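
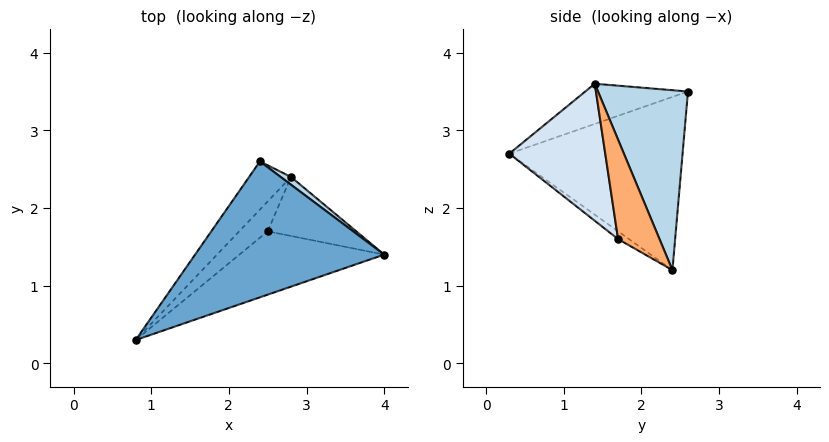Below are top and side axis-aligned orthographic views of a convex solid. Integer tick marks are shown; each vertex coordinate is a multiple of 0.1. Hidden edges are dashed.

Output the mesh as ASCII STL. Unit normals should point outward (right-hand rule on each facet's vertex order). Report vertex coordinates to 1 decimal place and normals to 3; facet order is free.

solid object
 facet normal -0.204 -0.192 0.960
  outer loop
   vertex 2.4 2.6 3.5
   vertex 0.8 0.3 2.7
   vertex 4.0 1.4 3.6
  endloop
 endfacet
 facet normal -0.775 0.604 -0.187
  outer loop
   vertex 2.8 2.4 1.2
   vertex 0.8 0.3 2.7
   vertex 2.4 2.6 3.5
  endloop
 endfacet
 facet normal 0.598 0.801 0.034
  outer loop
   vertex 2.8 2.4 1.2
   vertex 2.4 2.6 3.5
   vertex 4.0 1.4 3.6
  endloop
 endfacet
 facet normal 0.399 -0.815 -0.421
  outer loop
   vertex 2.5 1.7 1.6
   vertex 4.0 1.4 3.6
   vertex 0.8 0.3 2.7
  endloop
 endfacet
 facet normal -0.241 -0.402 -0.884
  outer loop
   vertex 2.5 1.7 1.6
   vertex 0.8 0.3 2.7
   vertex 2.8 2.4 1.2
  endloop
 endfacet
 facet normal 0.612 -0.574 -0.545
  outer loop
   vertex 2.5 1.7 1.6
   vertex 2.8 2.4 1.2
   vertex 4.0 1.4 3.6
  endloop
 endfacet
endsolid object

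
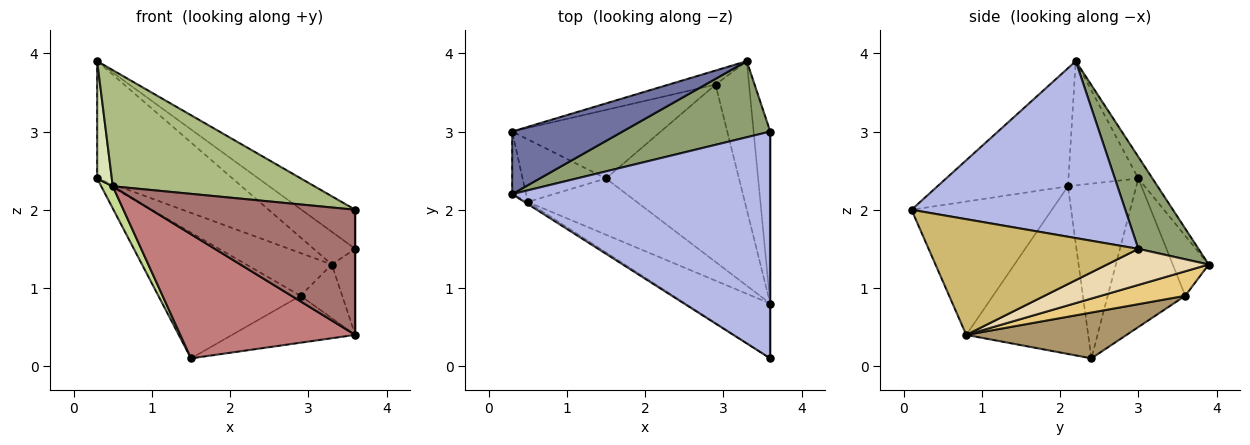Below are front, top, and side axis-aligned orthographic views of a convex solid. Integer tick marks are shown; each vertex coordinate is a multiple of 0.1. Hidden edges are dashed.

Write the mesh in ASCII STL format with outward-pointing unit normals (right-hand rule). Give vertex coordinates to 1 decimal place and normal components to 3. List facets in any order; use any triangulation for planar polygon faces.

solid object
 facet normal -0.092 0.879 0.469
  outer loop
   vertex 0.3 2.2 3.9
   vertex 3.3 3.9 1.3
   vertex 0.3 3.0 2.4
  endloop
 endfacet
 facet normal -0.371 0.882 -0.290
  outer loop
   vertex 2.9 3.6 0.9
   vertex 0.3 3.0 2.4
   vertex 3.3 3.9 1.3
  endloop
 endfacet
 facet normal -0.432 0.792 -0.432
  outer loop
   vertex 2.9 3.6 0.9
   vertex 1.5 2.4 0.1
   vertex 0.3 3.0 2.4
  endloop
 endfacet
 facet normal 0.560 0.141 0.817
  outer loop
   vertex 3.6 3.0 1.5
   vertex 0.3 2.2 3.9
   vertex 3.6 0.1 2.0
  endloop
 endfacet
 facet normal 0.497 0.343 0.797
  outer loop
   vertex 3.6 3.0 1.5
   vertex 3.3 3.9 1.3
   vertex 0.3 2.2 3.9
  endloop
 endfacet
 facet normal -0.543 -0.840 -0.015
  outer loop
   vertex 0.5 2.1 2.3
   vertex 3.6 0.1 2.0
   vertex 0.3 2.2 3.9
  endloop
 endfacet
 facet normal -0.892 -0.151 -0.426
  outer loop
   vertex 0.5 2.1 2.3
   vertex 0.3 3.0 2.4
   vertex 1.5 2.4 0.1
  endloop
 endfacet
 facet normal -0.973 -0.204 -0.109
  outer loop
   vertex 0.5 2.1 2.3
   vertex 0.3 2.2 3.9
   vertex 0.3 3.0 2.4
  endloop
 endfacet
 facet normal 0.316 0.243 -0.917
  outer loop
   vertex 3.6 0.8 0.4
   vertex 1.5 2.4 0.1
   vertex 2.9 3.6 0.9
  endloop
 endfacet
 facet normal 1.000 0.000 0.000
  outer loop
   vertex 3.6 0.8 0.4
   vertex 3.6 3.0 1.5
   vertex 3.6 0.1 2.0
  endloop
 endfacet
 facet normal 0.566 0.280 -0.776
  outer loop
   vertex 3.6 0.8 0.4
   vertex 2.9 3.6 0.9
   vertex 3.3 3.9 1.3
  endloop
 endfacet
 facet normal 0.889 0.205 -0.410
  outer loop
   vertex 3.6 0.8 0.4
   vertex 3.3 3.9 1.3
   vertex 3.6 3.0 1.5
  endloop
 endfacet
 facet normal -0.533 -0.775 -0.339
  outer loop
   vertex 3.6 0.8 0.4
   vertex 3.6 0.1 2.0
   vertex 0.5 2.1 2.3
  endloop
 endfacet
 facet normal -0.536 -0.769 -0.349
  outer loop
   vertex 3.6 0.8 0.4
   vertex 0.5 2.1 2.3
   vertex 1.5 2.4 0.1
  endloop
 endfacet
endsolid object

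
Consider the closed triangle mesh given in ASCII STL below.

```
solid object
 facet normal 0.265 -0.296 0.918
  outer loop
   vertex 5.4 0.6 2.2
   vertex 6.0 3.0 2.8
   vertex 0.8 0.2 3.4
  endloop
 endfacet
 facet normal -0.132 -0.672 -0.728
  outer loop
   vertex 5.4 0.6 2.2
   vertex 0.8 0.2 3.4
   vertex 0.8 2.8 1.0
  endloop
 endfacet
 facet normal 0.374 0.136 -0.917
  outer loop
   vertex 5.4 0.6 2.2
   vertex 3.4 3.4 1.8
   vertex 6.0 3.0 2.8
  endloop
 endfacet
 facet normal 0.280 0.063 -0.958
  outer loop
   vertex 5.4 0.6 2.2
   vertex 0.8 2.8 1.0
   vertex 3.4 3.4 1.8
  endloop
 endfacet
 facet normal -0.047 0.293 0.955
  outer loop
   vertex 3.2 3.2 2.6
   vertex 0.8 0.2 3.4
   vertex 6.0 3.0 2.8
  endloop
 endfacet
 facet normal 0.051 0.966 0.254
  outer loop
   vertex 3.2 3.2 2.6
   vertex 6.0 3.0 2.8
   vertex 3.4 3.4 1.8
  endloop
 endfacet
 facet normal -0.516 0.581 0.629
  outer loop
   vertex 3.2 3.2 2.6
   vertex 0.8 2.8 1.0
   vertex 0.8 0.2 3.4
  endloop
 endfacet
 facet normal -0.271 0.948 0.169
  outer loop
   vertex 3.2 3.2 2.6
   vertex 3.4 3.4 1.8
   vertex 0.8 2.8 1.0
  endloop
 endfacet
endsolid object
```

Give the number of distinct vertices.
6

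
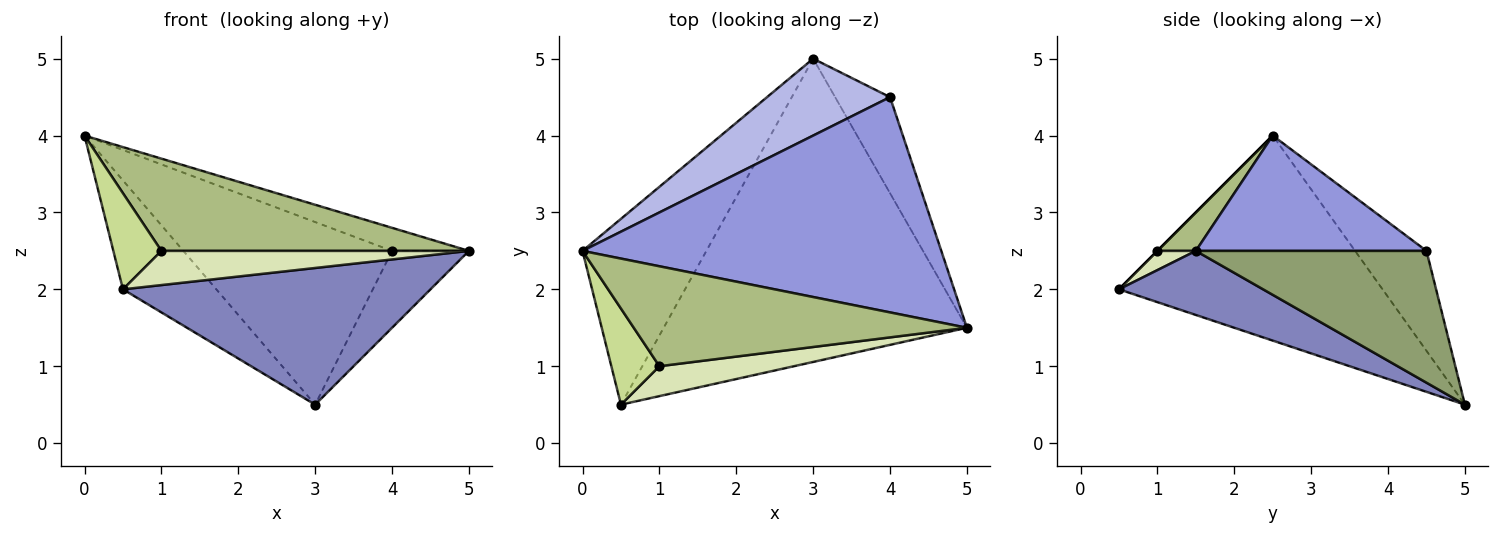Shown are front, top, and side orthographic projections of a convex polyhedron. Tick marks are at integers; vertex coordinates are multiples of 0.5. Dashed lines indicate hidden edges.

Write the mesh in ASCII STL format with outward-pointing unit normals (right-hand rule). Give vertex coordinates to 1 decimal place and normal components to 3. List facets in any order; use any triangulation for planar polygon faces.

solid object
 facet normal -0.819 0.290 -0.495
  outer loop
   vertex 0.5 0.5 2.0
   vertex 0.0 2.5 4.0
   vertex 3.0 5.0 0.5
  endloop
 endfacet
 facet normal 0.189 -0.403 -0.895
  outer loop
   vertex 0.5 0.5 2.0
   vertex 3.0 5.0 0.5
   vertex 5.0 1.5 2.5
  endloop
 endfacet
 facet normal 0.304 0.101 0.947
  outer loop
   vertex 4.0 4.5 2.5
   vertex 0.0 2.5 4.0
   vertex 5.0 1.5 2.5
  endloop
 endfacet
 facet normal -0.301 0.879 0.370
  outer loop
   vertex 4.0 4.5 2.5
   vertex 3.0 5.0 0.5
   vertex 0.0 2.5 4.0
  endloop
 endfacet
 facet normal 0.882 0.294 -0.368
  outer loop
   vertex 4.0 4.5 2.5
   vertex 5.0 1.5 2.5
   vertex 3.0 5.0 0.5
  endloop
 endfacet
 facet normal 0.084 -0.676 0.732
  outer loop
   vertex 1.0 1.0 2.5
   vertex 5.0 1.5 2.5
   vertex 0.0 2.5 4.0
  endloop
 endfacet
 facet normal 0.000 -0.707 0.707
  outer loop
   vertex 1.0 1.0 2.5
   vertex 0.0 2.5 4.0
   vertex 0.5 0.5 2.0
  endloop
 endfacet
 facet normal 0.094 -0.749 0.656
  outer loop
   vertex 1.0 1.0 2.5
   vertex 0.5 0.5 2.0
   vertex 5.0 1.5 2.5
  endloop
 endfacet
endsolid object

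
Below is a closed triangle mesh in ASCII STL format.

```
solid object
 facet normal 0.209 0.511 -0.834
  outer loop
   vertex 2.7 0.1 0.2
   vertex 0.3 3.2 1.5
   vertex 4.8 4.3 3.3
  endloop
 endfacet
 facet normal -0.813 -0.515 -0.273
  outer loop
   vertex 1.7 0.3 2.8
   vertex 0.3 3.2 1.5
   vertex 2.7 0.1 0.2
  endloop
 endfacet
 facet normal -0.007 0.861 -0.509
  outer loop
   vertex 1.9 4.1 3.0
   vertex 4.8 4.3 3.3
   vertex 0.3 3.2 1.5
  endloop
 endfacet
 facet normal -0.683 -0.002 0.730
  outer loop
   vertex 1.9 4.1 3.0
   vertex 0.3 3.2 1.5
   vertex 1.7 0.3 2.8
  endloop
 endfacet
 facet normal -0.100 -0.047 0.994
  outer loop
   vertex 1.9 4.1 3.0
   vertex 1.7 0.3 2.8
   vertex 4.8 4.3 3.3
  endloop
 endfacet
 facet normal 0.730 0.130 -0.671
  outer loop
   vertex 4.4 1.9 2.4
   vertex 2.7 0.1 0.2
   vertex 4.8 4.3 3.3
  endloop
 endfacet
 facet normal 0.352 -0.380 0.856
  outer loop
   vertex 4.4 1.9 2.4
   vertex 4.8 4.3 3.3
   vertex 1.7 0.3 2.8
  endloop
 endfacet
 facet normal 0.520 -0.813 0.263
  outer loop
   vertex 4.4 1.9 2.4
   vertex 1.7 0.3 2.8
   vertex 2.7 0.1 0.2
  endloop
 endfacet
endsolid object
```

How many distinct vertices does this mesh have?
6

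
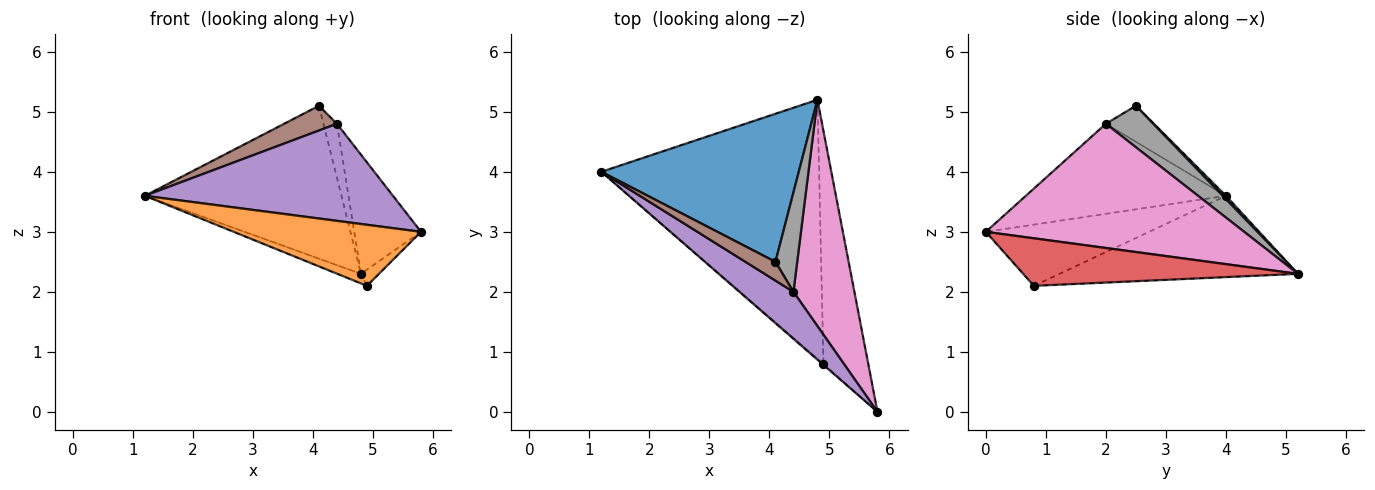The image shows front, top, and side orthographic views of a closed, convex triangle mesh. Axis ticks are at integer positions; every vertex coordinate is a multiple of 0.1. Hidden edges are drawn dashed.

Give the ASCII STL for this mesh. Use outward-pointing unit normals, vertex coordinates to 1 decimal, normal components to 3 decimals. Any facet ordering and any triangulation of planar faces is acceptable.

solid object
 facet normal 0.012 0.718 0.696
  outer loop
   vertex 4.1 2.5 5.1
   vertex 4.8 5.2 2.3
   vertex 1.2 4.0 3.6
  endloop
 endfacet
 facet normal -0.657 -0.754 -0.013
  outer loop
   vertex 4.9 0.8 2.1
   vertex 5.8 0.0 3.0
   vertex 1.2 4.0 3.6
  endloop
 endfacet
 facet normal -0.350 0.035 -0.936
  outer loop
   vertex 4.9 0.8 2.1
   vertex 1.2 4.0 3.6
   vertex 4.8 5.2 2.3
  endloop
 endfacet
 facet normal 0.727 0.048 -0.685
  outer loop
   vertex 4.9 0.8 2.1
   vertex 4.8 5.2 2.3
   vertex 5.8 0.0 3.0
  endloop
 endfacet
 facet normal -0.587 -0.728 0.352
  outer loop
   vertex 4.4 2.0 4.8
   vertex 1.2 4.0 3.6
   vertex 5.8 0.0 3.0
  endloop
 endfacet
 facet normal -0.587 -0.645 0.489
  outer loop
   vertex 4.4 2.0 4.8
   vertex 4.1 2.5 5.1
   vertex 1.2 4.0 3.6
  endloop
 endfacet
 facet normal 0.875 0.226 0.429
  outer loop
   vertex 4.4 2.0 4.8
   vertex 5.8 0.0 3.0
   vertex 4.8 5.2 2.3
  endloop
 endfacet
 facet normal 0.859 0.245 0.451
  outer loop
   vertex 4.4 2.0 4.8
   vertex 4.8 5.2 2.3
   vertex 4.1 2.5 5.1
  endloop
 endfacet
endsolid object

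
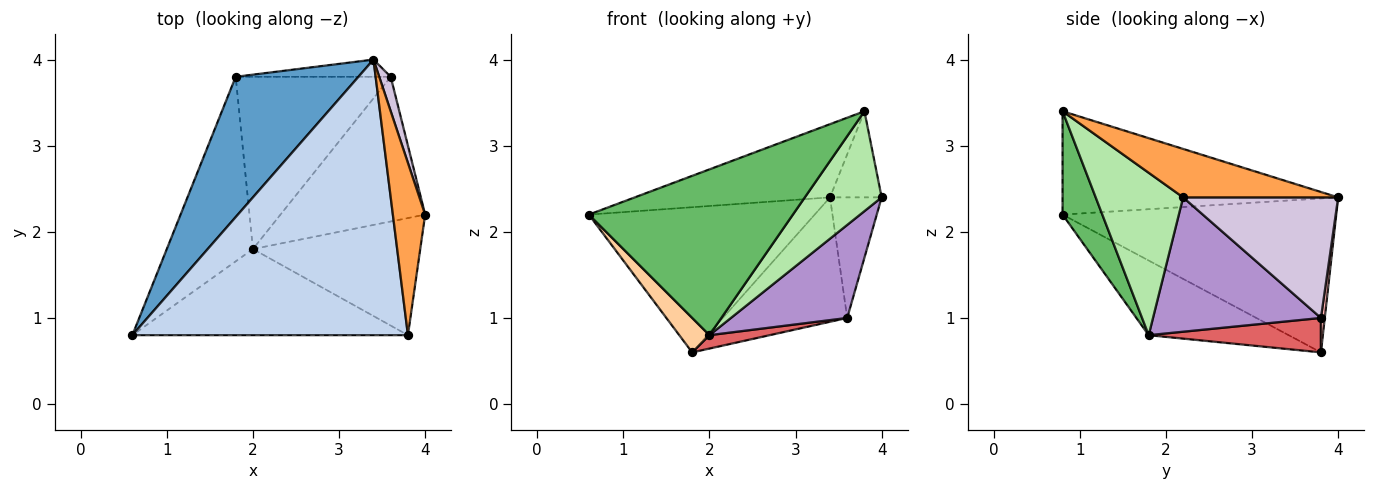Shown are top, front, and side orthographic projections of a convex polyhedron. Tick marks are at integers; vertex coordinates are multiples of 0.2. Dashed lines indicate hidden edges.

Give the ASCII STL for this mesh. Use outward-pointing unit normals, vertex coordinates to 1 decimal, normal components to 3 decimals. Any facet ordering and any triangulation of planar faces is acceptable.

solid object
 facet normal -0.657 0.542 0.524
  outer loop
   vertex 3.4 4.0 2.4
   vertex 1.8 3.8 0.6
   vertex 0.6 0.8 2.2
  endloop
 endfacet
 facet normal -0.341 0.241 0.909
  outer loop
   vertex 3.8 0.8 3.4
   vertex 3.4 4.0 2.4
   vertex 0.6 0.8 2.2
  endloop
 endfacet
 facet normal 0.802 0.267 0.535
  outer loop
   vertex 3.8 0.8 3.4
   vertex 4.0 2.2 2.4
   vertex 3.4 4.0 2.4
  endloop
 endfacet
 facet normal -0.649 -0.140 -0.748
  outer loop
   vertex 2.0 1.8 0.8
   vertex 0.6 0.8 2.2
   vertex 1.8 3.8 0.6
  endloop
 endfacet
 facet normal 0.170 -0.874 -0.454
  outer loop
   vertex 2.0 1.8 0.8
   vertex 3.8 0.8 3.4
   vertex 0.6 0.8 2.2
  endloop
 endfacet
 facet normal 0.594 -0.522 -0.612
  outer loop
   vertex 2.0 1.8 0.8
   vertex 4.0 2.2 2.4
   vertex 3.8 0.8 3.4
  endloop
 endfacet
 facet normal 0.216 -0.076 -0.973
  outer loop
   vertex 3.6 3.8 1.0
   vertex 2.0 1.8 0.8
   vertex 1.8 3.8 0.6
  endloop
 endfacet
 facet normal 0.030 0.990 -0.137
  outer loop
   vertex 3.6 3.8 1.0
   vertex 1.8 3.8 0.6
   vertex 3.4 4.0 2.4
  endloop
 endfacet
 facet normal 0.616 -0.426 -0.663
  outer loop
   vertex 3.6 3.8 1.0
   vertex 4.0 2.2 2.4
   vertex 2.0 1.8 0.8
  endloop
 endfacet
 facet normal 0.945 0.315 0.090
  outer loop
   vertex 3.6 3.8 1.0
   vertex 3.4 4.0 2.4
   vertex 4.0 2.2 2.4
  endloop
 endfacet
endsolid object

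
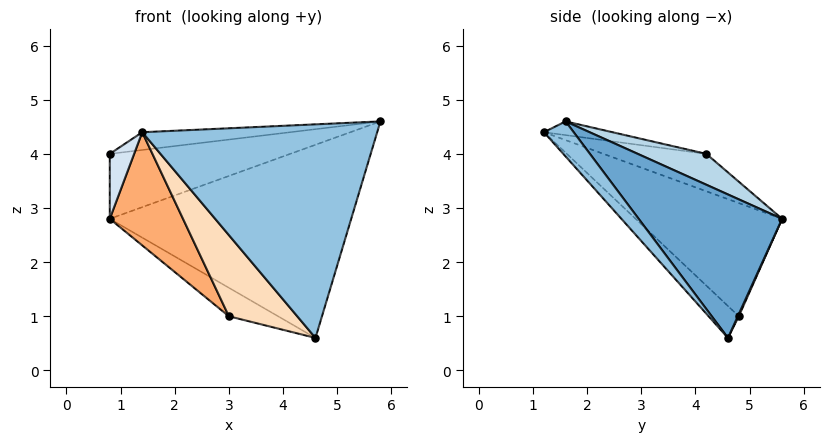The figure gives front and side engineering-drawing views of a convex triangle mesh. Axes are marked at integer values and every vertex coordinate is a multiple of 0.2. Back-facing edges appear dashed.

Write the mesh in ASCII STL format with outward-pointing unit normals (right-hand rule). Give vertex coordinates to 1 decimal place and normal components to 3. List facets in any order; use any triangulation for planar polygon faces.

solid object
 facet normal 0.458 0.772 0.441
  outer loop
   vertex 4.6 4.6 0.6
   vertex 0.8 5.6 2.8
   vertex 5.8 1.6 4.6
  endloop
 endfacet
 facet normal 0.099 -0.782 -0.616
  outer loop
   vertex 4.6 4.6 0.6
   vertex 5.8 1.6 4.6
   vertex 1.4 1.2 4.4
  endloop
 endfacet
 facet normal 0.240 0.632 0.737
  outer loop
   vertex 0.8 4.2 4.0
   vertex 5.8 1.6 4.6
   vertex 0.8 5.6 2.8
  endloop
 endfacet
 facet normal -0.940 -0.223 -0.260
  outer loop
   vertex 0.8 4.2 4.0
   vertex 0.8 5.6 2.8
   vertex 1.4 1.2 4.4
  endloop
 endfacet
 facet normal -0.056 0.121 0.991
  outer loop
   vertex 0.8 4.2 4.0
   vertex 1.4 1.2 4.4
   vertex 5.8 1.6 4.6
  endloop
 endfacet
 facet normal -0.667 -0.333 -0.667
  outer loop
   vertex 3.0 4.8 1.0
   vertex 1.4 1.2 4.4
   vertex 0.8 5.6 2.8
  endloop
 endfacet
 facet normal 0.018 0.922 -0.387
  outer loop
   vertex 3.0 4.8 1.0
   vertex 0.8 5.6 2.8
   vertex 4.6 4.6 0.6
  endloop
 endfacet
 facet normal -0.264 -0.598 -0.757
  outer loop
   vertex 3.0 4.8 1.0
   vertex 4.6 4.6 0.6
   vertex 1.4 1.2 4.4
  endloop
 endfacet
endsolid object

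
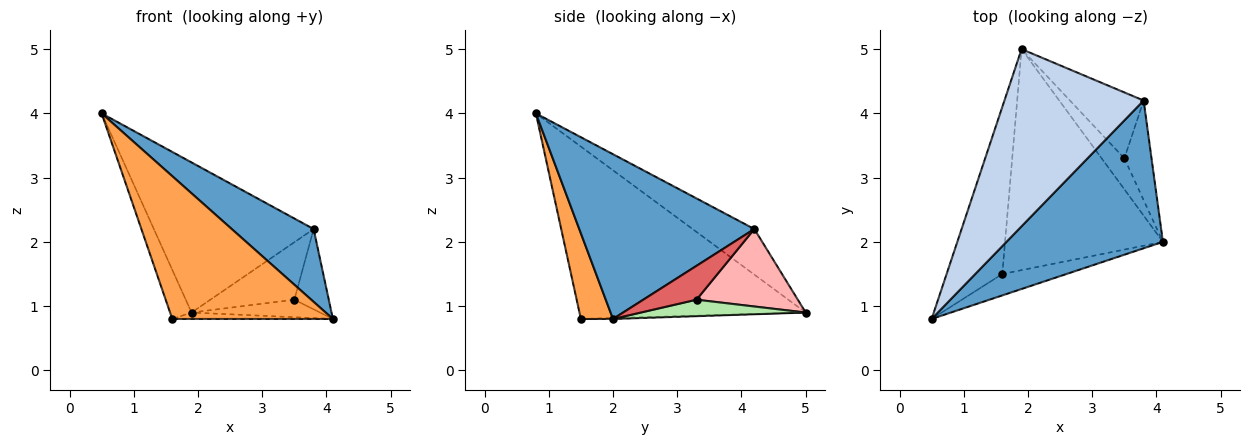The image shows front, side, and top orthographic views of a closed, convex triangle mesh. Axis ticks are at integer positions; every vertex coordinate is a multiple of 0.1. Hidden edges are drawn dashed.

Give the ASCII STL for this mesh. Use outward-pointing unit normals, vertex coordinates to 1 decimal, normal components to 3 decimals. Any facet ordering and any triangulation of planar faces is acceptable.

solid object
 facet normal 0.687 -0.321 0.652
  outer loop
   vertex 3.8 4.2 2.2
   vertex 0.5 0.8 4.0
   vertex 4.1 2.0 0.8
  endloop
 endfacet
 facet normal -0.242 0.627 0.740
  outer loop
   vertex 3.8 4.2 2.2
   vertex 1.9 5.0 0.9
   vertex 0.5 0.8 4.0
  endloop
 endfacet
 facet normal 0.194 -0.970 -0.146
  outer loop
   vertex 1.6 1.5 0.8
   vertex 4.1 2.0 0.8
   vertex 0.5 0.8 4.0
  endloop
 endfacet
 facet normal -0.948 0.090 -0.306
  outer loop
   vertex 1.6 1.5 0.8
   vertex 0.5 0.8 4.0
   vertex 1.9 5.0 0.9
  endloop
 endfacet
 facet normal -0.006 0.029 -1.000
  outer loop
   vertex 1.6 1.5 0.8
   vertex 1.9 5.0 0.9
   vertex 4.1 2.0 0.8
  endloop
 endfacet
 facet normal 0.534 0.416 -0.736
  outer loop
   vertex 3.5 3.3 1.1
   vertex 4.1 2.0 0.8
   vertex 1.9 5.0 0.9
  endloop
 endfacet
 facet normal 0.697 0.450 -0.558
  outer loop
   vertex 3.5 3.3 1.1
   vertex 3.8 4.2 2.2
   vertex 4.1 2.0 0.8
  endloop
 endfacet
 facet normal 0.621 0.515 -0.591
  outer loop
   vertex 3.5 3.3 1.1
   vertex 1.9 5.0 0.9
   vertex 3.8 4.2 2.2
  endloop
 endfacet
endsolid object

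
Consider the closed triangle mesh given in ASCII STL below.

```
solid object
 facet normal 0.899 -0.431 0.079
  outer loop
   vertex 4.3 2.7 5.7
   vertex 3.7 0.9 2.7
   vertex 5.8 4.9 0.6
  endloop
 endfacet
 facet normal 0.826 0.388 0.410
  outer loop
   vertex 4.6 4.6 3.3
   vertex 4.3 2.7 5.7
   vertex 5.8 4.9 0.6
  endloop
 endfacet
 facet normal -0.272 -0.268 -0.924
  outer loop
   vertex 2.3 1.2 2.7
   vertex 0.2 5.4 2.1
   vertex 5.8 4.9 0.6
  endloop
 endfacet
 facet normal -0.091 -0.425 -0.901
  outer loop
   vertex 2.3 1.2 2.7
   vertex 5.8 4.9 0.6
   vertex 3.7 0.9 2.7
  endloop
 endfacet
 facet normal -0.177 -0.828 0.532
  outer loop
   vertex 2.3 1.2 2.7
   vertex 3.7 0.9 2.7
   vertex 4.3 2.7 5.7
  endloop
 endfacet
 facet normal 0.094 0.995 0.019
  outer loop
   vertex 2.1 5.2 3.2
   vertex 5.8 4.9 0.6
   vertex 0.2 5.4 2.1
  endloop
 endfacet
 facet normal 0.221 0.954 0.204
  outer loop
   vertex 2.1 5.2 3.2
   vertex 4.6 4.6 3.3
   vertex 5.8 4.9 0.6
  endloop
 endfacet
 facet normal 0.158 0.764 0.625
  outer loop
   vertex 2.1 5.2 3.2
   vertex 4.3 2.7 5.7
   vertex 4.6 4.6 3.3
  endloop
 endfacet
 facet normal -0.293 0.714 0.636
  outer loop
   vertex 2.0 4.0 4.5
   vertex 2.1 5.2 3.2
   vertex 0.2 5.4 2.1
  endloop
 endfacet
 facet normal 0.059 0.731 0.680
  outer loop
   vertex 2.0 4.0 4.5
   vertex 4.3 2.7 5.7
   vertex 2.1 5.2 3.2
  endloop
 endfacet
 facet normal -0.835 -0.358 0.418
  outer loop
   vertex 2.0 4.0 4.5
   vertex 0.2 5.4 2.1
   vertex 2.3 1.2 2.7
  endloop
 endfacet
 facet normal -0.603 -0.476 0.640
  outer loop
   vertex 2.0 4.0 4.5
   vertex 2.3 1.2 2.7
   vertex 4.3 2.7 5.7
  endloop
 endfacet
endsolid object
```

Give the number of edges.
18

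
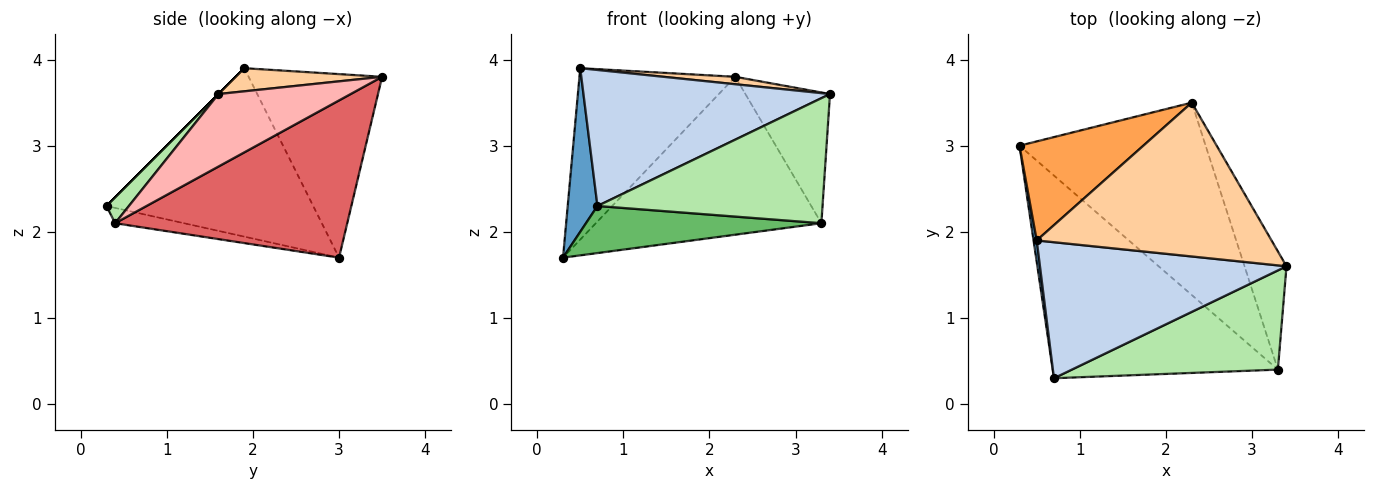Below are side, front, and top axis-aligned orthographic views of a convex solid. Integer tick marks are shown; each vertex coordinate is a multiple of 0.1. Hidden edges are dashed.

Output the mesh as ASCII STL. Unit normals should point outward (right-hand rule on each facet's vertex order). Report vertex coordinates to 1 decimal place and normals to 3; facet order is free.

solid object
 facet normal -0.990 -0.142 0.019
  outer loop
   vertex 0.5 1.9 3.9
   vertex 0.3 3.0 1.7
   vertex 0.7 0.3 2.3
  endloop
 endfacet
 facet normal 0.000 -0.707 0.707
  outer loop
   vertex 0.5 1.9 3.9
   vertex 0.7 0.3 2.3
   vertex 3.4 1.6 3.6
  endloop
 endfacet
 facet normal -0.596 0.695 0.402
  outer loop
   vertex 2.3 3.5 3.8
   vertex 0.3 3.0 1.7
   vertex 0.5 1.9 3.9
  endloop
 endfacet
 facet normal 0.098 -0.048 0.994
  outer loop
   vertex 2.3 3.5 3.8
   vertex 0.5 1.9 3.9
   vertex 3.4 1.6 3.6
  endloop
 endfacet
 facet normal -0.066 -0.226 -0.972
  outer loop
   vertex 3.3 0.4 2.1
   vertex 0.7 0.3 2.3
   vertex 0.3 3.0 1.7
  endloop
 endfacet
 facet normal 0.078 -0.781 0.620
  outer loop
   vertex 3.3 0.4 2.1
   vertex 3.4 1.6 3.6
   vertex 0.7 0.3 2.3
  endloop
 endfacet
 facet normal 0.547 0.531 -0.647
  outer loop
   vertex 3.3 0.4 2.1
   vertex 0.3 3.0 1.7
   vertex 2.3 3.5 3.8
  endloop
 endfacet
 facet normal 0.757 0.484 -0.438
  outer loop
   vertex 3.3 0.4 2.1
   vertex 2.3 3.5 3.8
   vertex 3.4 1.6 3.6
  endloop
 endfacet
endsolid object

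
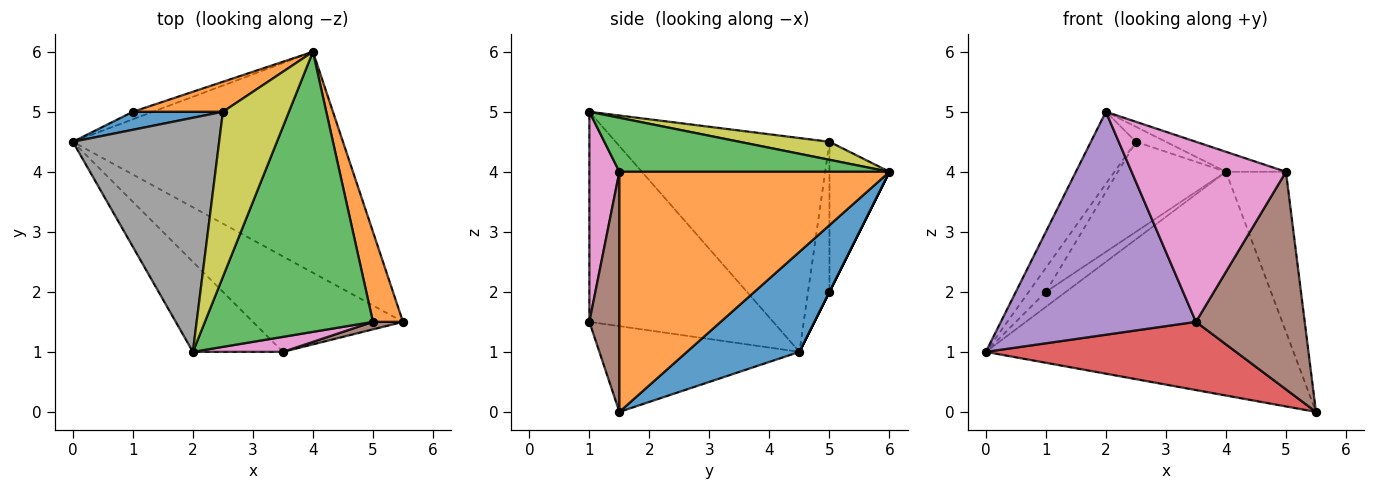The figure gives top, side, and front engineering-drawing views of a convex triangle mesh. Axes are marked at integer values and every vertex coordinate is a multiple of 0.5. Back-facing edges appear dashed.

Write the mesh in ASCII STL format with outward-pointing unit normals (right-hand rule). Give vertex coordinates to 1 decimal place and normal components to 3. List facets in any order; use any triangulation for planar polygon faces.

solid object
 facet normal 0.252 0.688 -0.680
  outer loop
   vertex 4.0 6.0 4.0
   vertex 5.5 1.5 0.0
   vertex 0.0 4.5 1.0
  endloop
 endfacet
 facet normal 0.969 0.215 0.121
  outer loop
   vertex 5.0 1.5 4.0
   vertex 5.5 1.5 0.0
   vertex 4.0 6.0 4.0
  endloop
 endfacet
 facet normal 0.305 0.068 0.950
  outer loop
   vertex 5.0 1.5 4.0
   vertex 4.0 6.0 4.0
   vertex 2.0 1.0 5.0
  endloop
 endfacet
 facet normal -0.422 -0.527 -0.738
  outer loop
   vertex 3.5 1.0 1.5
   vertex 0.0 4.5 1.0
   vertex 5.5 1.5 0.0
  endloop
 endfacet
 facet normal -0.658 -0.698 -0.282
  outer loop
   vertex 3.5 1.0 1.5
   vertex 2.0 1.0 5.0
   vertex 0.0 4.5 1.0
  endloop
 endfacet
 facet normal 0.266 -0.963 0.033
  outer loop
   vertex 3.5 1.0 1.5
   vertex 5.5 1.5 0.0
   vertex 5.0 1.5 4.0
  endloop
 endfacet
 facet normal 0.190 -0.978 0.082
  outer loop
   vertex 3.5 1.0 1.5
   vertex 5.0 1.5 4.0
   vertex 2.0 1.0 5.0
  endloop
 endfacet
 facet normal -0.813 0.171 0.556
  outer loop
   vertex 2.5 5.0 4.5
   vertex 0.0 4.5 1.0
   vertex 2.0 1.0 5.0
  endloop
 endfacet
 facet normal 0.262 0.087 0.961
  outer loop
   vertex 2.5 5.0 4.5
   vertex 2.0 1.0 5.0
   vertex 4.0 6.0 4.0
  endloop
 endfacet
 facet normal 0.000 0.894 -0.447
  outer loop
   vertex 1.0 5.0 2.0
   vertex 4.0 6.0 4.0
   vertex 0.0 4.5 1.0
  endloop
 endfacet
 facet normal -0.707 0.566 0.424
  outer loop
   vertex 1.0 5.0 2.0
   vertex 0.0 4.5 1.0
   vertex 2.5 5.0 4.5
  endloop
 endfacet
 facet normal -0.466 0.839 0.280
  outer loop
   vertex 1.0 5.0 2.0
   vertex 2.5 5.0 4.5
   vertex 4.0 6.0 4.0
  endloop
 endfacet
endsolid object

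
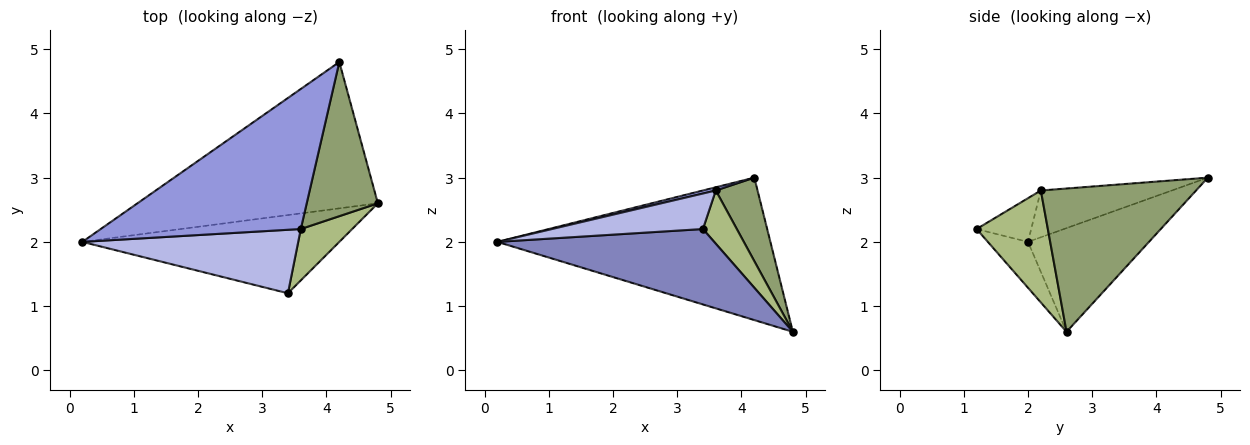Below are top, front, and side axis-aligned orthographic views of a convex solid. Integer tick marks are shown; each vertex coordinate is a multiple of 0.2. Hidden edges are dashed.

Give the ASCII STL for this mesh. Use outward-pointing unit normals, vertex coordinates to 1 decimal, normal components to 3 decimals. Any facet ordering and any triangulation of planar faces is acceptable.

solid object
 facet normal -0.295 0.666 -0.685
  outer loop
   vertex 4.2 4.8 3.0
   vertex 4.8 2.6 0.6
   vertex 0.2 2.0 2.0
  endloop
 endfacet
 facet normal -0.127 -0.688 -0.714
  outer loop
   vertex 3.4 1.2 2.2
   vertex 0.2 2.0 2.0
   vertex 4.8 2.6 0.6
  endloop
 endfacet
 facet normal -0.228 -0.022 0.973
  outer loop
   vertex 3.6 2.2 2.8
   vertex 4.2 4.8 3.0
   vertex 0.2 2.0 2.0
  endloop
 endfacet
 facet normal -0.174 -0.481 0.859
  outer loop
   vertex 3.6 2.2 2.8
   vertex 0.2 2.0 2.0
   vertex 3.4 1.2 2.2
  endloop
 endfacet
 facet normal 0.871 -0.234 0.432
  outer loop
   vertex 3.6 2.2 2.8
   vertex 4.8 2.6 0.6
   vertex 4.2 4.8 3.0
  endloop
 endfacet
 facet normal 0.834 -0.397 0.383
  outer loop
   vertex 3.6 2.2 2.8
   vertex 3.4 1.2 2.2
   vertex 4.8 2.6 0.6
  endloop
 endfacet
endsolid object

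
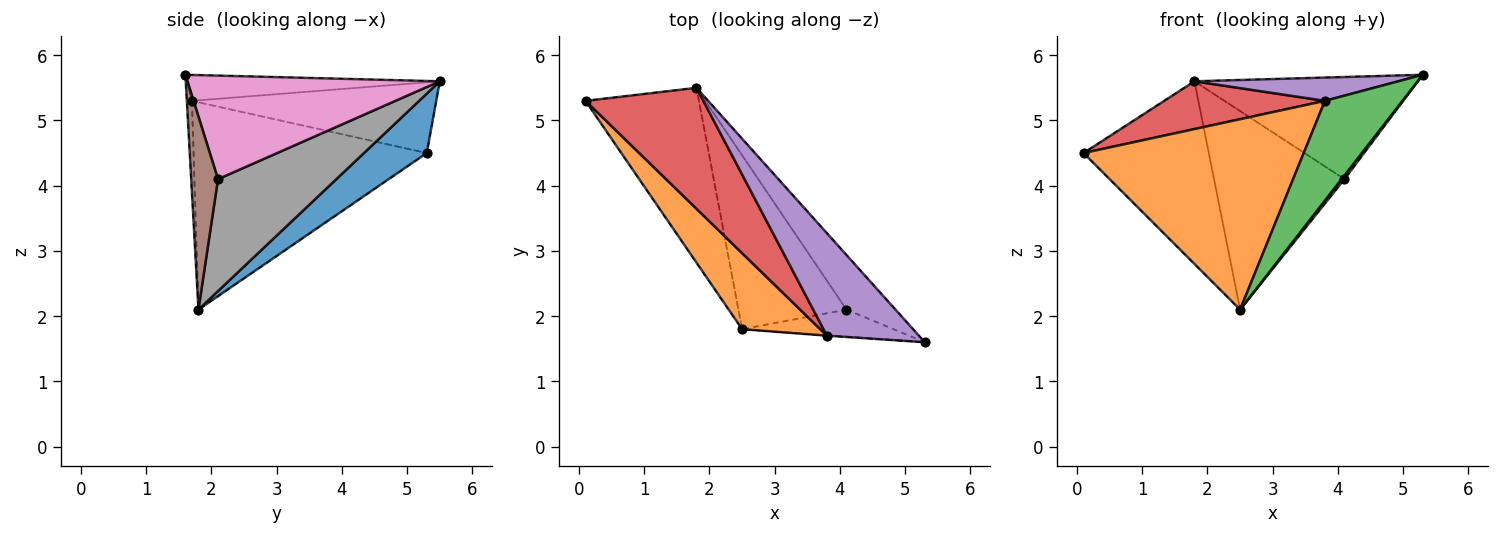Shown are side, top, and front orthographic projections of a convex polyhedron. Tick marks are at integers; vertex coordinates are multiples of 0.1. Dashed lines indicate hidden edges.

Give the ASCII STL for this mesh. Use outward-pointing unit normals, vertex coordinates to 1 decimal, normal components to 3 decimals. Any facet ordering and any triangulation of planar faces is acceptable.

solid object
 facet normal 0.341 0.679 -0.650
  outer loop
   vertex 1.8 5.5 5.6
   vertex 2.5 1.8 2.1
   vertex 0.1 5.3 4.5
  endloop
 endfacet
 facet normal -0.701 -0.662 0.264
  outer loop
   vertex 3.8 1.7 5.3
   vertex 0.1 5.3 4.5
   vertex 2.5 1.8 2.1
  endloop
 endfacet
 facet normal -0.065 -0.998 -0.005
  outer loop
   vertex 3.8 1.7 5.3
   vertex 2.5 1.8 2.1
   vertex 5.3 1.6 5.7
  endloop
 endfacet
 facet normal -0.488 -0.321 0.812
  outer loop
   vertex 3.8 1.7 5.3
   vertex 1.8 5.5 5.6
   vertex 0.1 5.3 4.5
  endloop
 endfacet
 facet normal -0.265 -0.214 0.940
  outer loop
   vertex 3.8 1.7 5.3
   vertex 5.3 1.6 5.7
   vertex 1.8 5.5 5.6
  endloop
 endfacet
 facet normal 0.784 -0.085 -0.615
  outer loop
   vertex 4.1 2.1 4.1
   vertex 5.3 1.6 5.7
   vertex 2.5 1.8 2.1
  endloop
 endfacet
 facet normal 0.706 0.625 -0.334
  outer loop
   vertex 4.1 2.1 4.1
   vertex 1.8 5.5 5.6
   vertex 5.3 1.6 5.7
  endloop
 endfacet
 facet normal 0.564 0.621 -0.544
  outer loop
   vertex 4.1 2.1 4.1
   vertex 2.5 1.8 2.1
   vertex 1.8 5.5 5.6
  endloop
 endfacet
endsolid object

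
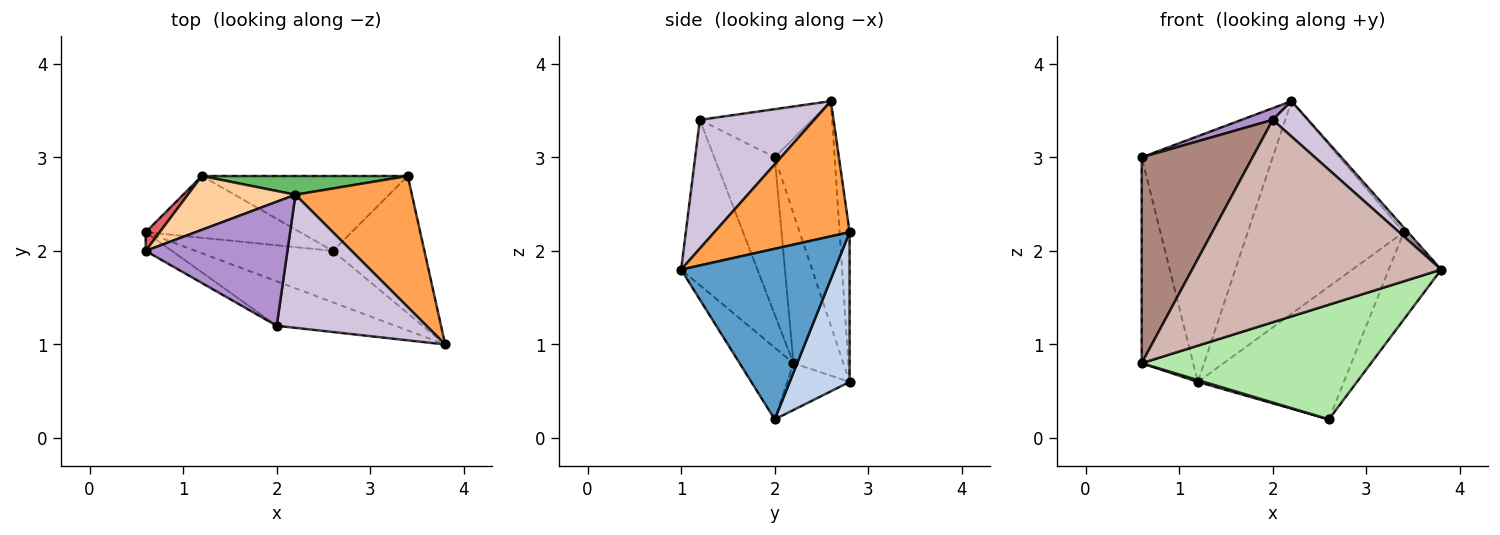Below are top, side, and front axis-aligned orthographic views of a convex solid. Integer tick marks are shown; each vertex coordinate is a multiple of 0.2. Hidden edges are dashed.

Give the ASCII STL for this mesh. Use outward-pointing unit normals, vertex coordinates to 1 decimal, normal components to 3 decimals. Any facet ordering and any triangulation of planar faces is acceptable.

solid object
 facet normal 0.844 0.288 -0.453
  outer loop
   vertex 2.6 2.0 0.2
   vertex 3.4 2.8 2.2
   vertex 3.8 1.0 1.8
  endloop
 endfacet
 facet normal 0.336 0.820 -0.463
  outer loop
   vertex 1.2 2.8 0.6
   vertex 3.4 2.8 2.2
   vertex 2.6 2.0 0.2
  endloop
 endfacet
 facet normal 0.757 0.023 0.653
  outer loop
   vertex 2.2 2.6 3.6
   vertex 3.8 1.0 1.8
   vertex 3.4 2.8 2.2
  endloop
 endfacet
 facet normal -0.408 0.892 0.195
  outer loop
   vertex 2.2 2.6 3.6
   vertex 1.2 2.8 0.6
   vertex 0.6 2.0 3.0
  endloop
 endfacet
 facet normal -0.064 0.994 0.087
  outer loop
   vertex 2.2 2.6 3.6
   vertex 3.4 2.8 2.2
   vertex 1.2 2.8 0.6
  endloop
 endfacet
 facet normal -0.209 -0.892 -0.401
  outer loop
   vertex 0.6 2.2 0.8
   vertex 2.6 2.0 0.2
   vertex 3.8 1.0 1.8
  endloop
 endfacet
 facet normal -0.695 0.716 0.065
  outer loop
   vertex 0.6 2.2 0.8
   vertex 0.6 2.0 3.0
   vertex 1.2 2.8 0.6
  endloop
 endfacet
 facet normal -0.290 -0.029 -0.957
  outer loop
   vertex 0.6 2.2 0.8
   vertex 1.2 2.8 0.6
   vertex 2.6 2.0 0.2
  endloop
 endfacet
 facet normal -0.320 -0.089 0.943
  outer loop
   vertex 2.0 1.2 3.4
   vertex 2.2 2.6 3.6
   vertex 0.6 2.0 3.0
  endloop
 endfacet
 facet normal 0.639 -0.197 0.743
  outer loop
   vertex 2.0 1.2 3.4
   vertex 3.8 1.0 1.8
   vertex 2.2 2.6 3.6
  endloop
 endfacet
 facet normal -0.477 -0.875 -0.080
  outer loop
   vertex 2.0 1.2 3.4
   vertex 0.6 2.0 3.0
   vertex 0.6 2.2 0.8
  endloop
 endfacet
 facet normal -0.287 -0.936 -0.206
  outer loop
   vertex 2.0 1.2 3.4
   vertex 0.6 2.2 0.8
   vertex 3.8 1.0 1.8
  endloop
 endfacet
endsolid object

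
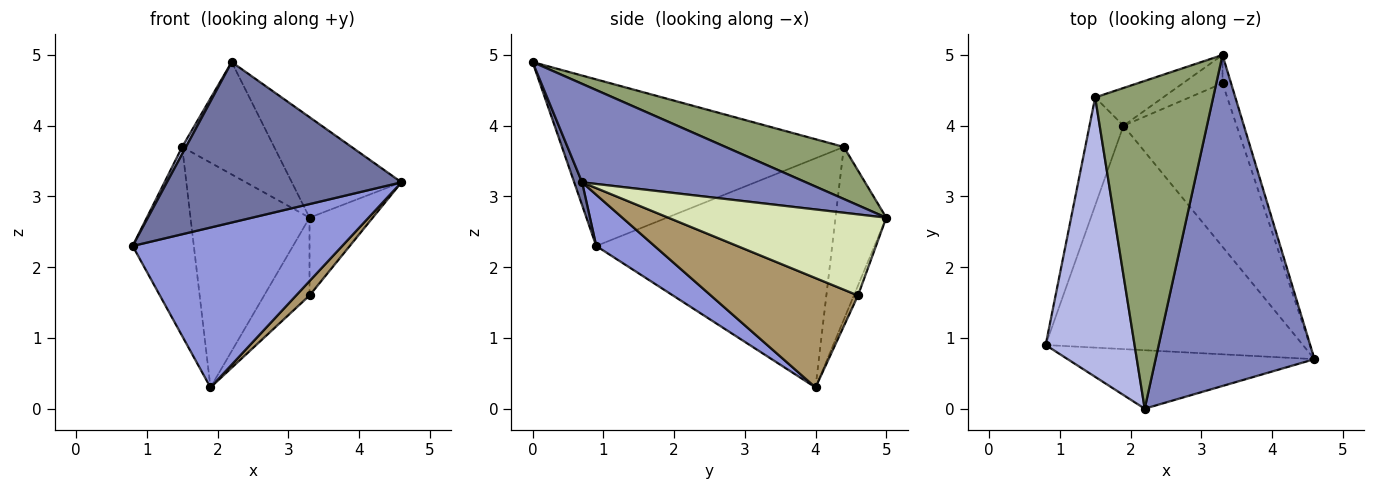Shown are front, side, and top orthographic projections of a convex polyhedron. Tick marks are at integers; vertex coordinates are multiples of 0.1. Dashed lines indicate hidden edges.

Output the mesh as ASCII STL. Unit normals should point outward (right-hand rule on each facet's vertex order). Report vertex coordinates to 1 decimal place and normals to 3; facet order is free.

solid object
 facet normal 0.032 -0.939 -0.342
  outer loop
   vertex 2.2 0.0 4.9
   vertex 0.8 0.9 2.3
   vertex 4.6 0.7 3.2
  endloop
 endfacet
 facet normal 0.510 0.250 0.823
  outer loop
   vertex 2.2 0.0 4.9
   vertex 4.6 0.7 3.2
   vertex 3.3 5.0 2.7
  endloop
 endfacet
 facet normal 0.160 -0.575 -0.803
  outer loop
   vertex 1.9 4.0 0.3
   vertex 4.6 0.7 3.2
   vertex 0.8 0.9 2.3
  endloop
 endfacet
 facet normal -0.882 -0.012 0.471
  outer loop
   vertex 1.5 4.4 3.7
   vertex 0.8 0.9 2.3
   vertex 2.2 0.0 4.9
  endloop
 endfacet
 facet normal 0.385 0.299 0.873
  outer loop
   vertex 1.5 4.4 3.7
   vertex 2.2 0.0 4.9
   vertex 3.3 5.0 2.7
  endloop
 endfacet
 facet normal -0.958 0.248 -0.142
  outer loop
   vertex 1.5 4.4 3.7
   vertex 1.9 4.0 0.3
   vertex 0.8 0.9 2.3
  endloop
 endfacet
 facet normal -0.388 0.909 -0.153
  outer loop
   vertex 1.5 4.4 3.7
   vertex 3.3 5.0 2.7
   vertex 1.9 4.0 0.3
  endloop
 endfacet
 facet normal 0.956 0.277 -0.101
  outer loop
   vertex 3.3 4.6 1.6
   vertex 3.3 5.0 2.7
   vertex 4.6 0.7 3.2
  endloop
 endfacet
 facet normal 0.694 -0.063 -0.718
  outer loop
   vertex 3.3 4.6 1.6
   vertex 4.6 0.7 3.2
   vertex 1.9 4.0 0.3
  endloop
 endfacet
 facet normal -0.085 0.936 -0.341
  outer loop
   vertex 3.3 4.6 1.6
   vertex 1.9 4.0 0.3
   vertex 3.3 5.0 2.7
  endloop
 endfacet
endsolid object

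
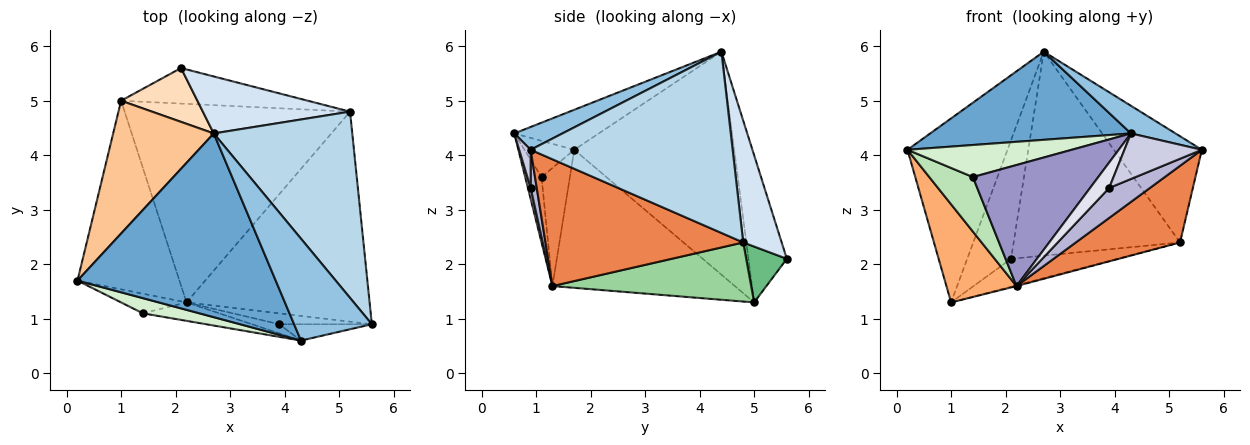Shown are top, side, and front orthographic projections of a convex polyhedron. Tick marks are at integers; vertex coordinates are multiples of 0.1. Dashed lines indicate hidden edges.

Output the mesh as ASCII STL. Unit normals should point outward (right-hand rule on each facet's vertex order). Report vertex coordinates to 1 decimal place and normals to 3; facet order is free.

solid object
 facet normal -0.179 -0.426 0.887
  outer loop
   vertex 4.3 0.6 4.4
   vertex 2.7 4.4 5.9
   vertex 0.2 1.7 4.1
  endloop
 endfacet
 facet normal 0.272 -0.252 0.929
  outer loop
   vertex 4.3 0.6 4.4
   vertex 5.6 0.9 4.1
   vertex 2.7 4.4 5.9
  endloop
 endfacet
 facet normal 0.751 0.327 0.574
  outer loop
   vertex 5.2 4.8 2.4
   vertex 2.7 4.4 5.9
   vertex 5.6 0.9 4.1
  endloop
 endfacet
 facet normal 0.217 0.940 0.263
  outer loop
   vertex 5.2 4.8 2.4
   vertex 2.1 5.6 2.1
   vertex 2.7 4.4 5.9
  endloop
 endfacet
 facet normal 0.545 -0.287 -0.787
  outer loop
   vertex 5.2 4.8 2.4
   vertex 5.6 0.9 4.1
   vertex 2.2 1.3 1.6
  endloop
 endfacet
 facet normal -0.769 -0.295 -0.568
  outer loop
   vertex 1.0 5.0 1.3
   vertex 2.2 1.3 1.6
   vertex 0.2 1.7 4.1
  endloop
 endfacet
 facet normal -0.792 0.495 0.357
  outer loop
   vertex 1.0 5.0 1.3
   vertex 0.2 1.7 4.1
   vertex 2.7 4.4 5.9
  endloop
 endfacet
 facet normal -0.623 0.712 0.323
  outer loop
   vertex 1.0 5.0 1.3
   vertex 2.7 4.4 5.9
   vertex 2.1 5.6 2.1
  endloop
 endfacet
 facet normal 0.229 0.601 -0.766
  outer loop
   vertex 1.0 5.0 1.3
   vertex 2.1 5.6 2.1
   vertex 5.2 4.8 2.4
  endloop
 endfacet
 facet normal 0.254 0.004 -0.967
  outer loop
   vertex 1.0 5.0 1.3
   vertex 5.2 4.8 2.4
   vertex 2.2 1.3 1.6
  endloop
 endfacet
 facet normal -0.522 -0.803 -0.289
  outer loop
   vertex 1.4 1.1 3.6
   vertex 0.2 1.7 4.1
   vertex 2.2 1.3 1.6
  endloop
 endfacet
 facet normal -0.264 -0.872 0.412
  outer loop
   vertex 1.4 1.1 3.6
   vertex 4.3 0.6 4.4
   vertex 0.2 1.7 4.1
  endloop
 endfacet
 facet normal -0.128 -0.981 -0.149
  outer loop
   vertex 1.4 1.1 3.6
   vertex 2.2 1.3 1.6
   vertex 4.3 0.6 4.4
  endloop
 endfacet
 facet normal 0.139 -0.931 -0.338
  outer loop
   vertex 3.9 0.9 3.4
   vertex 2.2 1.3 1.6
   vertex 5.6 0.9 4.1
  endloop
 endfacet
 facet normal 0.138 -0.932 -0.335
  outer loop
   vertex 3.9 0.9 3.4
   vertex 5.6 0.9 4.1
   vertex 4.3 0.6 4.4
  endloop
 endfacet
 facet normal 0.133 -0.933 -0.333
  outer loop
   vertex 3.9 0.9 3.4
   vertex 4.3 0.6 4.4
   vertex 2.2 1.3 1.6
  endloop
 endfacet
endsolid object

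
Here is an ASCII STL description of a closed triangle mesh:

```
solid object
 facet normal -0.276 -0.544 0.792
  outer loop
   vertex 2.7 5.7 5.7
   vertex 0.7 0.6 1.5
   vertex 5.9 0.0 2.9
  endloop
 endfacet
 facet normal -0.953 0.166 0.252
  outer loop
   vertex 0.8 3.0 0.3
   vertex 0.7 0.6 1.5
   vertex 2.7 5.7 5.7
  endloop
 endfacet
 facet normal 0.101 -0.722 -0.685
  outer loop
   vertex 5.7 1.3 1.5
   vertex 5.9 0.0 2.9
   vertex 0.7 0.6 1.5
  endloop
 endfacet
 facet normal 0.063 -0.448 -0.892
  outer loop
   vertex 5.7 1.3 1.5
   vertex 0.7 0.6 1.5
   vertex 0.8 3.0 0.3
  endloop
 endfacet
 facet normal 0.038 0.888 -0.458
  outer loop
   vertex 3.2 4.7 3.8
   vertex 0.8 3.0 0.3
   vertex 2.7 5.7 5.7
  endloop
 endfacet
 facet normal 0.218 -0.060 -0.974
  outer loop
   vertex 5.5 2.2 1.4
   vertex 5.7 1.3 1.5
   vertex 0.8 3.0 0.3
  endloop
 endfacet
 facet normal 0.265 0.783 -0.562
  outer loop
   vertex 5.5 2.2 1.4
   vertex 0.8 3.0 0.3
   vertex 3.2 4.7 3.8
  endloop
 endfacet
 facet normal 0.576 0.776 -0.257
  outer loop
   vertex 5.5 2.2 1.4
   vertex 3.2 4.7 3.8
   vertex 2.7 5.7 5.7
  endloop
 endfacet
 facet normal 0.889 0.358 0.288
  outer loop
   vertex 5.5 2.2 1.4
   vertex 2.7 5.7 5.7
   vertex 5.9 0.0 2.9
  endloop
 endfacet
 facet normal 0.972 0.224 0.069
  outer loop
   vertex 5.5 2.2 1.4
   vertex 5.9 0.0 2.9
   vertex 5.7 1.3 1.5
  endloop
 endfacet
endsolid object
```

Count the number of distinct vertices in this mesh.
7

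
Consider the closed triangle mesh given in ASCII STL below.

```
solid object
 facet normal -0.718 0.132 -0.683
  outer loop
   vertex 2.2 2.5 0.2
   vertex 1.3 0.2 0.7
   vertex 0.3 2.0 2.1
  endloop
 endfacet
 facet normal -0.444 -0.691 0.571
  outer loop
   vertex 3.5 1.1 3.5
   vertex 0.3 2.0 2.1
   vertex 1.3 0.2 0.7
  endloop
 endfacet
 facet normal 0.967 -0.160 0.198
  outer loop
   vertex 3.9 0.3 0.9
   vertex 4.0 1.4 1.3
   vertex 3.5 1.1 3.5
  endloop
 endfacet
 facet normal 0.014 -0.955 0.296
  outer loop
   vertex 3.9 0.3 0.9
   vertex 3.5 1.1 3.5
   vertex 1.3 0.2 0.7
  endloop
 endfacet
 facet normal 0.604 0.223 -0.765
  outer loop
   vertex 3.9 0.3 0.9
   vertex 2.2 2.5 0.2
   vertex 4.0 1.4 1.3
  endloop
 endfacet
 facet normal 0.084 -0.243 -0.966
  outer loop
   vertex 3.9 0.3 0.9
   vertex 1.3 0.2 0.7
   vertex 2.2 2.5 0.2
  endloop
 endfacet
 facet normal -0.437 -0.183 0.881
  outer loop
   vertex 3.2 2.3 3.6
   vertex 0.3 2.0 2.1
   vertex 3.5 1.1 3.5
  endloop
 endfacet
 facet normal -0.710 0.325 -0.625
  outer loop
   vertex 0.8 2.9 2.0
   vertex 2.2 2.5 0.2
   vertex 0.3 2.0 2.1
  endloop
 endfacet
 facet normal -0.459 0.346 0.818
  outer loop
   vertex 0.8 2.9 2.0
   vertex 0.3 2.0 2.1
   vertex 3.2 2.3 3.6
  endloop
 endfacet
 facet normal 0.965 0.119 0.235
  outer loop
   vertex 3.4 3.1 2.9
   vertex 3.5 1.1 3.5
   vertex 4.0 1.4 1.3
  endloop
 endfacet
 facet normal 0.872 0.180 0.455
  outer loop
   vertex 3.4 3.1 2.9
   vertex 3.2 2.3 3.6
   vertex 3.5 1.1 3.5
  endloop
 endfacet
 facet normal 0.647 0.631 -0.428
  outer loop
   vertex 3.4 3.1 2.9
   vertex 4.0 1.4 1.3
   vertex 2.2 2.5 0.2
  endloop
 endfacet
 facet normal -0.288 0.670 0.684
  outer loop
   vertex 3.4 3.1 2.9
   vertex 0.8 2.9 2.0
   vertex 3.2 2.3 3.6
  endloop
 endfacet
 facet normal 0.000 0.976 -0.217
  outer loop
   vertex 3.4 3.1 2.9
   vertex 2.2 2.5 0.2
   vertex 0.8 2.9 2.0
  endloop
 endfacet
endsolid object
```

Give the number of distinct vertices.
9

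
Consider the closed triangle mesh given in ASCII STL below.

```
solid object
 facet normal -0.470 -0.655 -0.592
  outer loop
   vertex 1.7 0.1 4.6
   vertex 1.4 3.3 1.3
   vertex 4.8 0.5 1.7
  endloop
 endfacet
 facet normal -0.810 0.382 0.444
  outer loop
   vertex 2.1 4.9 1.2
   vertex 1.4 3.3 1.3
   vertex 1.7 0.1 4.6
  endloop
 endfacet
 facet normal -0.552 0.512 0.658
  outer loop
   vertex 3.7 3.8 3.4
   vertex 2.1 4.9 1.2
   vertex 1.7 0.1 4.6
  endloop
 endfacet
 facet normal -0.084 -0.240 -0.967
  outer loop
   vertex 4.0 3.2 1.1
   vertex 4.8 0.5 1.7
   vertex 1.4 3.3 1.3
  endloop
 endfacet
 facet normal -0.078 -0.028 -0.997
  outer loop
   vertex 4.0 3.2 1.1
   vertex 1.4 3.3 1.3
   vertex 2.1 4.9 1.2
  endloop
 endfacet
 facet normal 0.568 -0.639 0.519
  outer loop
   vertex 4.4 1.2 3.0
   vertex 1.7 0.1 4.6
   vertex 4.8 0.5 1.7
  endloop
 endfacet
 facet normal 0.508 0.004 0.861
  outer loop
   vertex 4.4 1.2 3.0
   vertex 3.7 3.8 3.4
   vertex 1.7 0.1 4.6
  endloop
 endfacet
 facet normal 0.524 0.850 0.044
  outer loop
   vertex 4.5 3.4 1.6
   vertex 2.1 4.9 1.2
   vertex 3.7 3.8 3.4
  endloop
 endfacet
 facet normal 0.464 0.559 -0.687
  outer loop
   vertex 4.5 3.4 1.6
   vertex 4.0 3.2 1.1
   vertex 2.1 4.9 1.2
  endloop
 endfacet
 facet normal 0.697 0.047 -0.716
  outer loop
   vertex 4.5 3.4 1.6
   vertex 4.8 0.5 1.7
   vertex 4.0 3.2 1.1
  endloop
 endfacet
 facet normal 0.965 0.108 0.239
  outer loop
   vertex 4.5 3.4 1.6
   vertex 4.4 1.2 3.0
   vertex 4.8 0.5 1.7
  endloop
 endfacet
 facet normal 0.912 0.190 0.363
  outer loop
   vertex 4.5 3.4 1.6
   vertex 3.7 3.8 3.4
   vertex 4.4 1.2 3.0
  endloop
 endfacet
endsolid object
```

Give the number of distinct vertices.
8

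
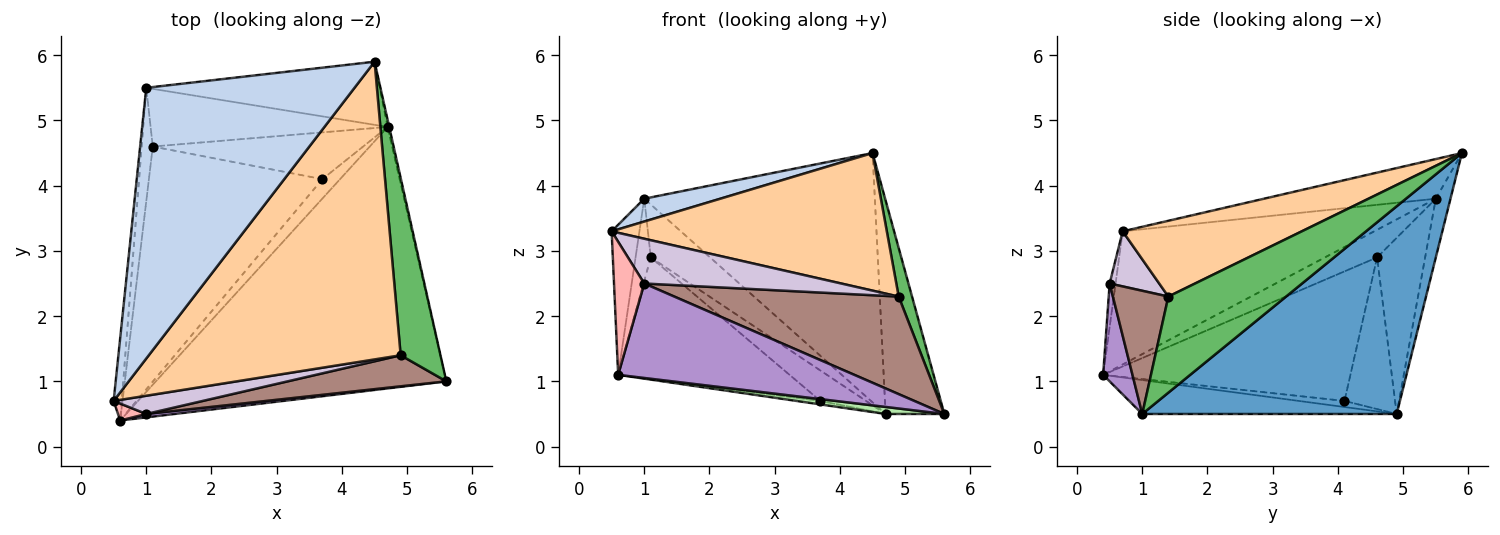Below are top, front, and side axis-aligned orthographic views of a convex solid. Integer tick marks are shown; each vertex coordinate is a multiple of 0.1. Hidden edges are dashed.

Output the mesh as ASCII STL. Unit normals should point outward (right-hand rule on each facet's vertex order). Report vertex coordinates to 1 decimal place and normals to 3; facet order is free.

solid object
 facet normal 0.974 0.225 -0.007
  outer loop
   vertex 4.7 4.9 0.5
   vertex 4.5 5.9 4.5
   vertex 5.6 1.0 0.5
  endloop
 endfacet
 facet normal -0.186 -0.083 0.979
  outer loop
   vertex 1.0 5.5 3.8
   vertex 0.5 0.7 3.3
   vertex 4.5 5.9 4.5
  endloop
 endfacet
 facet normal -0.062 0.968 -0.245
  outer loop
   vertex 1.0 5.5 3.8
   vertex 4.5 5.9 4.5
   vertex 4.7 4.9 0.5
  endloop
 endfacet
 facet normal 0.263 -0.405 0.876
  outer loop
   vertex 4.9 1.4 2.3
   vertex 4.5 5.9 4.5
   vertex 0.5 0.7 3.3
  endloop
 endfacet
 facet normal 0.919 -0.104 0.381
  outer loop
   vertex 4.9 1.4 2.3
   vertex 5.6 1.0 0.5
   vertex 4.5 5.9 4.5
  endloop
 endfacet
 facet normal -0.116 -0.027 -0.993
  outer loop
   vertex 0.6 0.4 1.1
   vertex 4.7 4.9 0.5
   vertex 5.6 1.0 0.5
  endloop
 endfacet
 facet normal -0.992 0.110 -0.060
  outer loop
   vertex 0.6 0.4 1.1
   vertex 0.5 0.7 3.3
   vertex 1.0 5.5 3.8
  endloop
 endfacet
 facet normal -0.191 -0.974 0.124
  outer loop
   vertex 1.0 0.5 2.5
   vertex 0.5 0.7 3.3
   vertex 0.6 0.4 1.1
  endloop
 endfacet
 facet normal 0.123 -0.992 0.036
  outer loop
   vertex 1.0 0.5 2.5
   vertex 0.6 0.4 1.1
   vertex 5.6 1.0 0.5
  endloop
 endfacet
 facet normal 0.227 -0.902 0.367
  outer loop
   vertex 1.0 0.5 2.5
   vertex 4.9 1.4 2.3
   vertex 0.5 0.7 3.3
  endloop
 endfacet
 facet normal 0.229 -0.928 0.295
  outer loop
   vertex 1.0 0.5 2.5
   vertex 5.6 1.0 0.5
   vertex 4.9 1.4 2.3
  endloop
 endfacet
 facet normal -0.480 0.593 -0.646
  outer loop
   vertex 1.1 4.6 2.9
   vertex 1.0 5.5 3.8
   vertex 4.7 4.9 0.5
  endloop
 endfacet
 facet normal -0.895 0.261 -0.361
  outer loop
   vertex 1.1 4.6 2.9
   vertex 0.6 0.4 1.1
   vertex 1.0 5.5 3.8
  endloop
 endfacet
 facet normal -0.321 0.168 -0.932
  outer loop
   vertex 3.7 4.1 0.7
   vertex 4.7 4.9 0.5
   vertex 0.6 0.4 1.1
  endloop
 endfacet
 facet normal -0.517 0.467 -0.717
  outer loop
   vertex 3.7 4.1 0.7
   vertex 1.1 4.6 2.9
   vertex 4.7 4.9 0.5
  endloop
 endfacet
 facet normal -0.553 0.383 -0.740
  outer loop
   vertex 3.7 4.1 0.7
   vertex 0.6 0.4 1.1
   vertex 1.1 4.6 2.9
  endloop
 endfacet
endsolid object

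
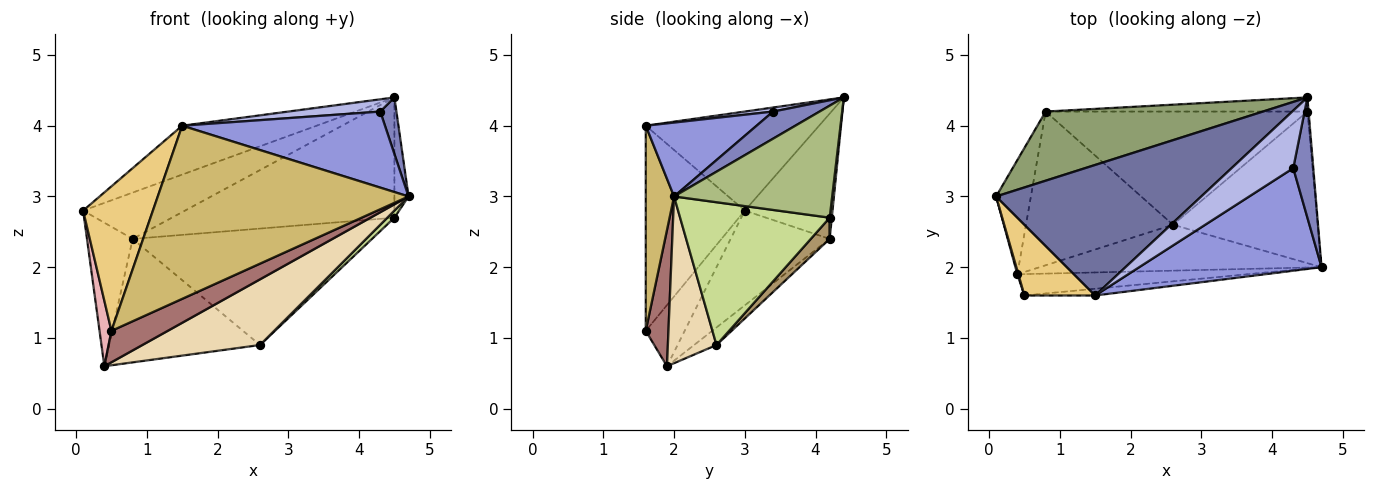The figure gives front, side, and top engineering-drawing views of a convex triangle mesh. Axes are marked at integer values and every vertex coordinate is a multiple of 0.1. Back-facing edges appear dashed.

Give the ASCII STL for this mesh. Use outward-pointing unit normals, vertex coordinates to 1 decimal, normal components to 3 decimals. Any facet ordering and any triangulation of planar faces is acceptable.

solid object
 facet normal -0.412 0.319 0.853
  outer loop
   vertex 1.5 1.6 4.0
   vertex 4.5 4.4 4.4
   vertex 0.1 3.0 2.8
  endloop
 endfacet
 facet normal 0.774 -0.269 0.572
  outer loop
   vertex 4.3 3.4 4.2
   vertex 4.7 2.0 3.0
   vertex 4.5 4.4 4.4
  endloop
 endfacet
 facet normal 0.309 -0.566 0.764
  outer loop
   vertex 4.3 3.4 4.2
   vertex 1.5 1.6 4.0
   vertex 4.7 2.0 3.0
  endloop
 endfacet
 facet normal 0.064 -0.208 0.976
  outer loop
   vertex 4.3 3.4 4.2
   vertex 4.5 4.4 4.4
   vertex 1.5 1.6 4.0
  endloop
 endfacet
 facet normal -0.432 0.502 0.749
  outer loop
   vertex 0.8 4.2 2.4
   vertex 0.1 3.0 2.8
   vertex 4.5 4.4 4.4
  endloop
 endfacet
 facet normal 0.996 0.089 -0.010
  outer loop
   vertex 4.5 4.2 2.7
   vertex 4.5 4.4 4.4
   vertex 4.7 2.0 3.0
  endloop
 endfacet
 facet normal 0.702 -0.033 -0.711
  outer loop
   vertex 4.5 4.2 2.7
   vertex 4.7 2.0 3.0
   vertex 2.6 2.6 0.9
  endloop
 endfacet
 facet normal 0.009 0.993 -0.117
  outer loop
   vertex 4.5 4.2 2.7
   vertex 0.8 4.2 2.4
   vertex 4.5 4.4 4.4
  endloop
 endfacet
 facet normal 0.056 0.716 -0.696
  outer loop
   vertex 4.5 4.2 2.7
   vertex 2.6 2.6 0.9
   vertex 0.8 4.2 2.4
  endloop
 endfacet
 facet normal 0.112 -0.993 -0.039
  outer loop
   vertex 0.5 1.6 1.1
   vertex 4.7 2.0 3.0
   vertex 1.5 1.6 4.0
  endloop
 endfacet
 facet normal -0.787 -0.554 0.271
  outer loop
   vertex 0.5 1.6 1.1
   vertex 1.5 1.6 4.0
   vertex 0.1 3.0 2.8
  endloop
 endfacet
 facet normal 0.321 -0.776 -0.543
  outer loop
   vertex 0.4 1.9 0.6
   vertex 2.6 2.6 0.9
   vertex 4.7 2.0 3.0
  endloop
 endfacet
 facet normal 0.316 -0.784 -0.534
  outer loop
   vertex 0.4 1.9 0.6
   vertex 4.7 2.0 3.0
   vertex 0.5 1.6 1.1
  endloop
 endfacet
 facet normal -0.093 0.624 -0.776
  outer loop
   vertex 0.4 1.9 0.6
   vertex 0.8 4.2 2.4
   vertex 2.6 2.6 0.9
  endloop
 endfacet
 facet normal -0.862 0.397 -0.316
  outer loop
   vertex 0.4 1.9 0.6
   vertex 0.1 3.0 2.8
   vertex 0.8 4.2 2.4
  endloop
 endfacet
 facet normal -0.956 -0.292 0.016
  outer loop
   vertex 0.4 1.9 0.6
   vertex 0.5 1.6 1.1
   vertex 0.1 3.0 2.8
  endloop
 endfacet
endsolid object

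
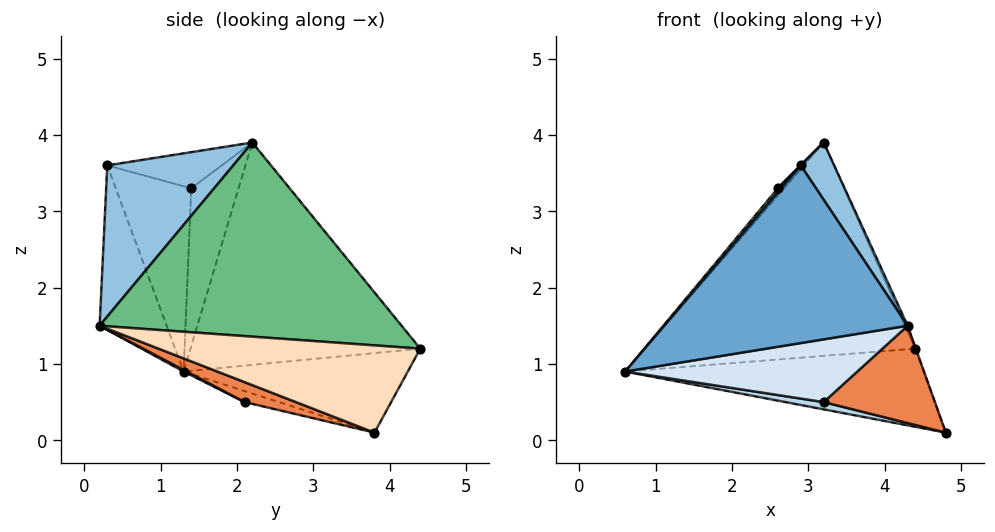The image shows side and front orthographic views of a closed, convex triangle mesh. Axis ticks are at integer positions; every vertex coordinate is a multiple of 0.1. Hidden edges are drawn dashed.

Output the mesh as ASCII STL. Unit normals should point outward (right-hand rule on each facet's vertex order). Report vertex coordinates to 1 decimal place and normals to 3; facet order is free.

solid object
 facet normal -0.263 -0.956 -0.130
  outer loop
   vertex 2.9 0.3 3.6
   vertex 0.6 1.3 0.9
   vertex 4.3 0.2 1.5
  endloop
 endfacet
 facet normal 0.808 -0.214 0.549
  outer loop
   vertex 2.9 0.3 3.6
   vertex 4.3 0.2 1.5
   vertex 3.2 2.2 3.9
  endloop
 endfacet
 facet normal -0.113 -0.126 -0.986
  outer loop
   vertex 3.2 2.1 0.5
   vertex 0.6 1.3 0.9
   vertex 4.8 3.8 0.1
  endloop
 endfacet
 facet normal 0.006 -0.463 -0.886
  outer loop
   vertex 3.2 2.1 0.5
   vertex 4.3 0.2 1.5
   vertex 0.6 1.3 0.9
  endloop
 endfacet
 facet normal 0.174 -0.378 -0.909
  outer loop
   vertex 3.2 2.1 0.5
   vertex 4.8 3.8 0.1
   vertex 4.3 0.2 1.5
  endloop
 endfacet
 facet normal -0.503 0.669 -0.548
  outer loop
   vertex 4.4 4.4 1.2
   vertex 4.8 3.8 0.1
   vertex 0.6 1.3 0.9
  endloop
 endfacet
 facet normal -0.615 0.723 0.316
  outer loop
   vertex 4.4 4.4 1.2
   vertex 0.6 1.3 0.9
   vertex 3.2 2.2 3.9
  endloop
 endfacet
 facet normal 0.940 0.002 0.341
  outer loop
   vertex 4.4 4.4 1.2
   vertex 4.3 0.2 1.5
   vertex 4.8 3.8 0.1
  endloop
 endfacet
 facet normal 0.911 0.008 0.411
  outer loop
   vertex 4.4 4.4 1.2
   vertex 3.2 2.2 3.9
   vertex 4.3 0.2 1.5
  endloop
 endfacet
 facet normal -0.766 0.099 0.635
  outer loop
   vertex 2.6 1.4 3.3
   vertex 3.2 2.2 3.9
   vertex 0.6 1.3 0.9
  endloop
 endfacet
 facet normal -0.767 -0.034 0.641
  outer loop
   vertex 2.6 1.4 3.3
   vertex 0.6 1.3 0.9
   vertex 2.9 0.3 3.6
  endloop
 endfacet
 facet normal -0.707 0.000 0.707
  outer loop
   vertex 2.6 1.4 3.3
   vertex 2.9 0.3 3.6
   vertex 3.2 2.2 3.9
  endloop
 endfacet
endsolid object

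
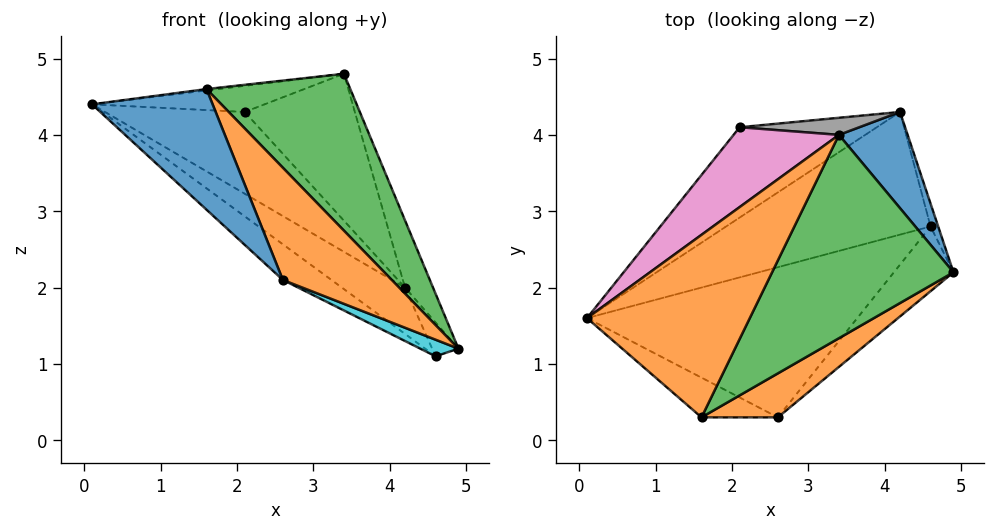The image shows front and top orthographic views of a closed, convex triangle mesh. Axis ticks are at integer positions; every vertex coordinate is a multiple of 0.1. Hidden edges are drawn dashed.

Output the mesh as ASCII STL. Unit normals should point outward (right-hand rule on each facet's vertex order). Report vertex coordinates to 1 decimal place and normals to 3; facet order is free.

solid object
 facet normal 0.936 0.202 0.289
  outer loop
   vertex 3.4 4.0 4.8
   vertex 4.9 2.2 1.2
   vertex 4.2 4.3 2.0
  endloop
 endfacet
 facet normal -0.126 0.008 0.992
  outer loop
   vertex 1.6 0.3 4.6
   vertex 3.4 4.0 4.8
   vertex 0.1 1.6 4.4
  endloop
 endfacet
 facet normal 0.759 -0.397 0.515
  outer loop
   vertex 1.6 0.3 4.6
   vertex 4.9 2.2 1.2
   vertex 3.4 4.0 4.8
  endloop
 endfacet
 facet normal -0.615 0.279 -0.738
  outer loop
   vertex 4.6 2.8 1.1
   vertex 0.1 1.6 4.4
   vertex 4.2 4.3 2.0
  endloop
 endfacet
 facet normal 0.879 0.395 -0.267
  outer loop
   vertex 4.6 2.8 1.1
   vertex 4.2 4.3 2.0
   vertex 4.9 2.2 1.2
  endloop
 endfacet
 facet normal -0.659 0.505 -0.558
  outer loop
   vertex 2.1 4.1 4.3
   vertex 4.2 4.3 2.0
   vertex 0.1 1.6 4.4
  endloop
 endfacet
 facet normal -0.323 0.295 0.899
  outer loop
   vertex 2.1 4.1 4.3
   vertex 0.1 1.6 4.4
   vertex 3.4 4.0 4.8
  endloop
 endfacet
 facet normal 0.032 0.993 0.115
  outer loop
   vertex 2.1 4.1 4.3
   vertex 3.4 4.0 4.8
   vertex 4.2 4.3 2.0
  endloop
 endfacet
 facet normal -0.613 0.182 -0.769
  outer loop
   vertex 2.6 0.3 2.1
   vertex 0.1 1.6 4.4
   vertex 4.6 2.8 1.1
  endloop
 endfacet
 facet normal -0.171 -0.245 -0.954
  outer loop
   vertex 2.6 0.3 2.1
   vertex 4.6 2.8 1.1
   vertex 4.9 2.2 1.2
  endloop
 endfacet
 facet normal -0.616 -0.748 -0.246
  outer loop
   vertex 2.6 0.3 2.1
   vertex 1.6 0.3 4.6
   vertex 0.1 1.6 4.4
  endloop
 endfacet
 facet normal 0.674 -0.688 0.270
  outer loop
   vertex 2.6 0.3 2.1
   vertex 4.9 2.2 1.2
   vertex 1.6 0.3 4.6
  endloop
 endfacet
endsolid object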